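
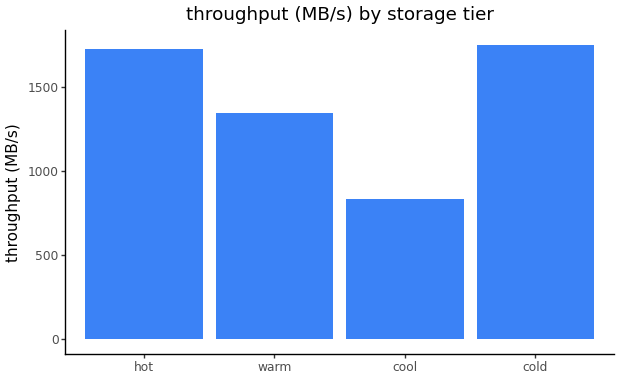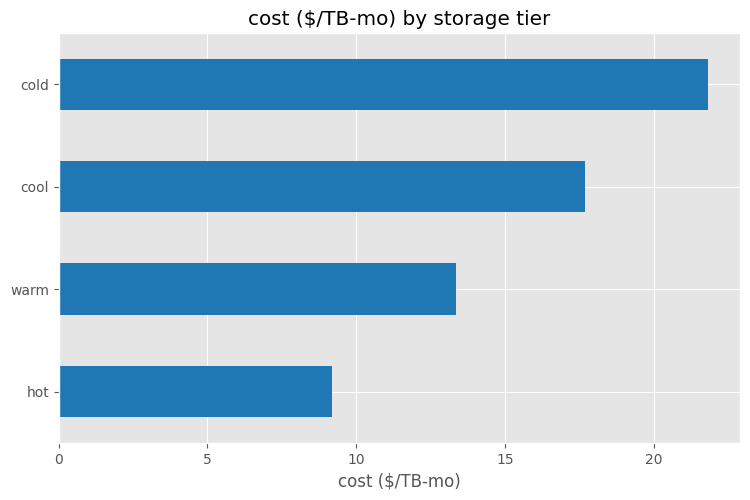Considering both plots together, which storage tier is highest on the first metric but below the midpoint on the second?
hot

Chart 2 median cost ($/TB-mo) ≈ 16; below-median storage tiers: hot, warm. Among those, hot has the highest throughput (MB/s) (≈ 1800).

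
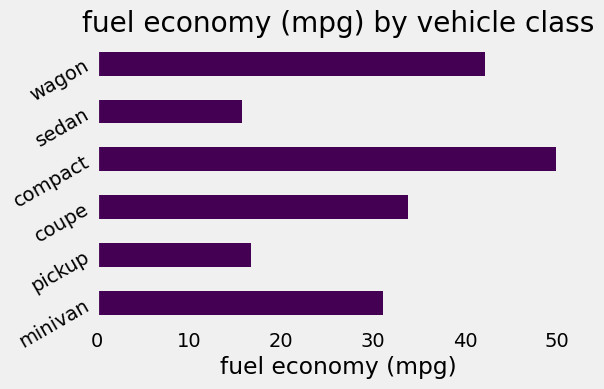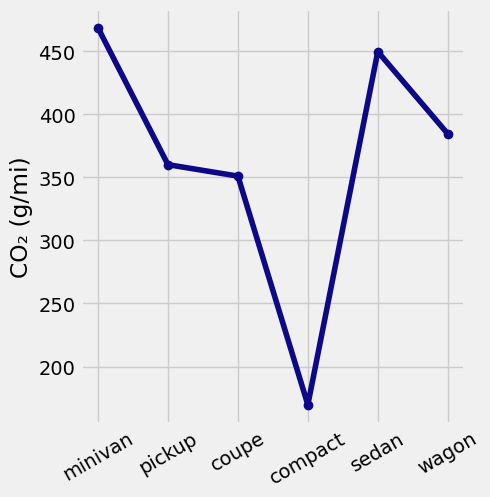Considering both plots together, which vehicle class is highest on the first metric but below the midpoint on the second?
compact

Chart 2 median CO₂ (g/mi) ≈ 350; below-median vehicle classes: pickup, coupe, compact. Among those, compact has the highest fuel economy (mpg) (≈ 50).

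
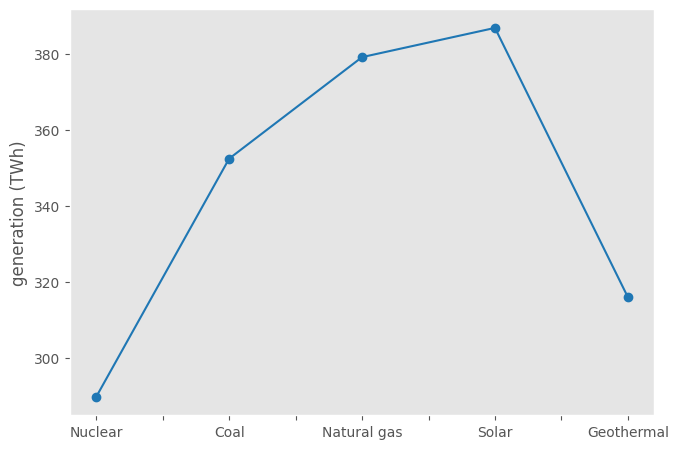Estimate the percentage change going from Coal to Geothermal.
Coal ≈ 350, Geothermal ≈ 320; (320 − 350) / 350 ≈ -8.6%.

≈ -8.6%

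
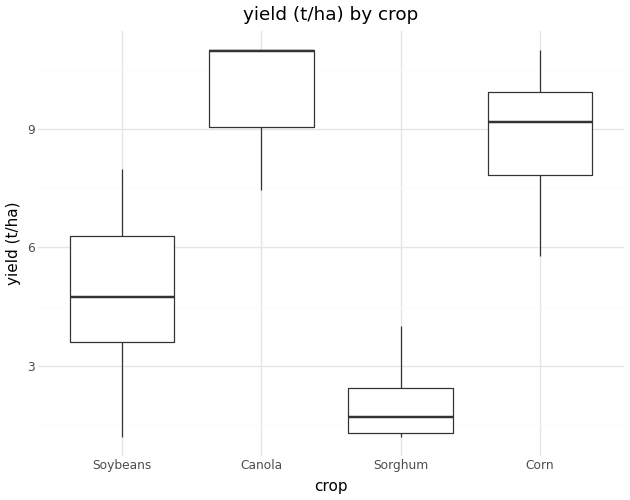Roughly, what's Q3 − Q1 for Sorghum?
Q3 ≈ 2, Q1 ≈ 1; IQR ≈ 1.

≈ 1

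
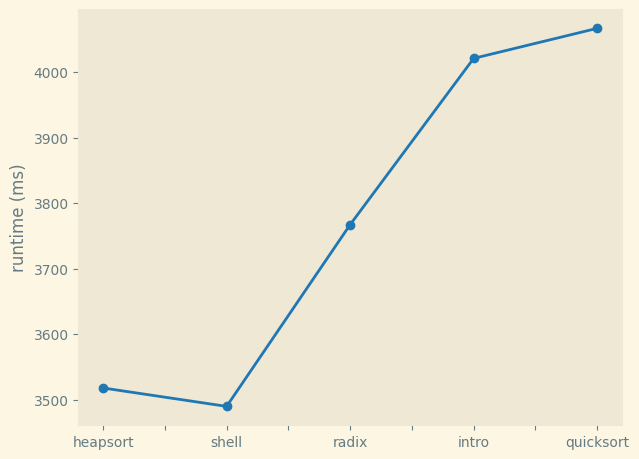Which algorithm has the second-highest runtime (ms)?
intro

Top 3: quicksort ≈ 4050, intro ≈ 4000, radix ≈ 3750.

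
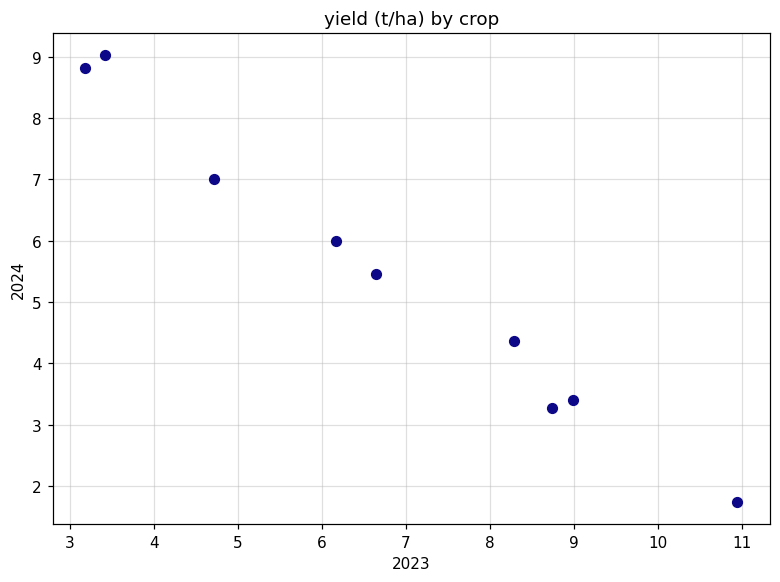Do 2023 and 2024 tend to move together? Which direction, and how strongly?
negative, strong

Points are negatively correlated; strong (|r| ≈ 1.0).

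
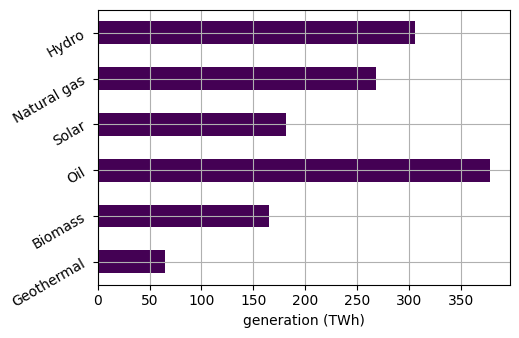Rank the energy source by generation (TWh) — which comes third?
Natural gas

Top 4: Oil ≈ 400, Hydro ≈ 300, Natural gas ≈ 250, Solar ≈ 200.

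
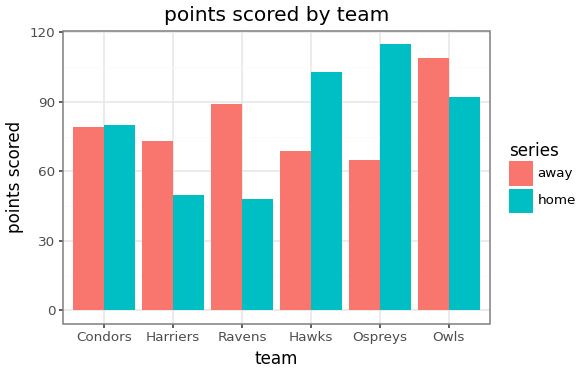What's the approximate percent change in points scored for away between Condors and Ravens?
≈ +12.5%

Condors ≈ 80, Ravens ≈ 90; (90 − 80) / 80 ≈ +12.5%.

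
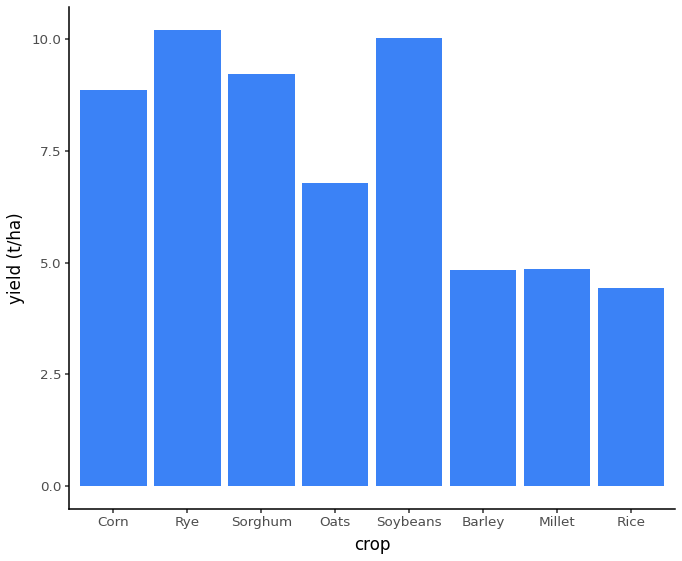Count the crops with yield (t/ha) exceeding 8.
4

Above 8: Corn, Rye, Sorghum, Soybeans.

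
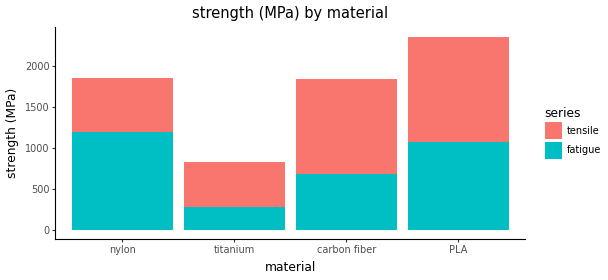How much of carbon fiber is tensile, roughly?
tensile top ≈ 1800, bottom ≈ 600; segment ≈ 1200.

≈ 1200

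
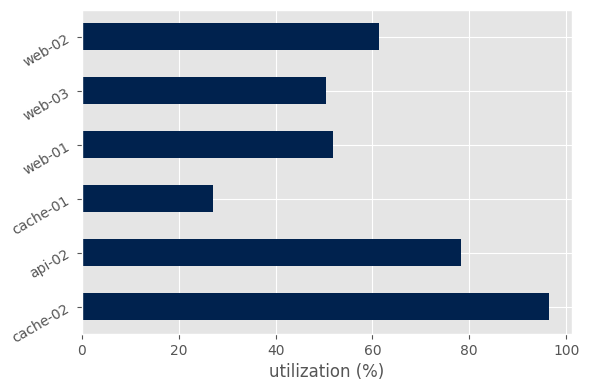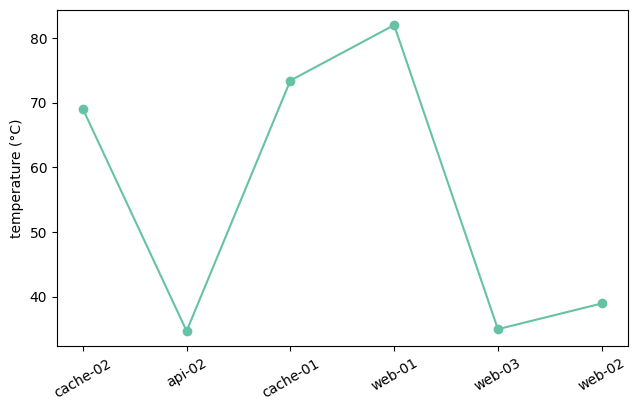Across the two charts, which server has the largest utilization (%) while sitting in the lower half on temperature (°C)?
Chart 2 median temperature (°C) ≈ 50; below-median servers: api-02, web-03, web-02. Among those, api-02 has the highest utilization (%) (≈ 80).

api-02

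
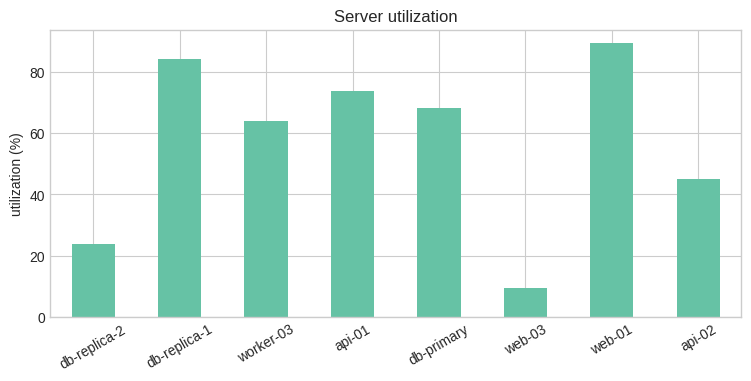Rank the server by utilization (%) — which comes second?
db-replica-1

Top 3: web-01 ≈ 90, db-replica-1 ≈ 80, api-01 ≈ 70.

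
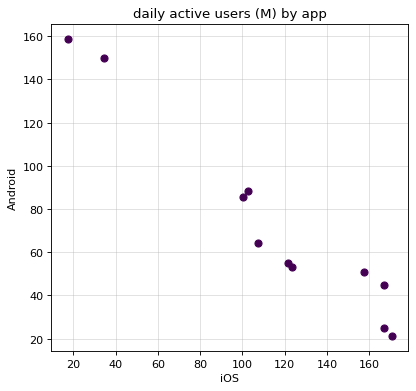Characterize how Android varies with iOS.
negative, strong

Points are negatively correlated; strong (|r| ≈ 1.0).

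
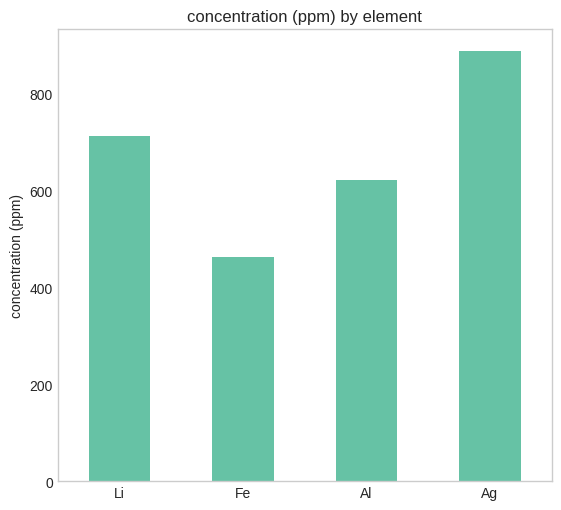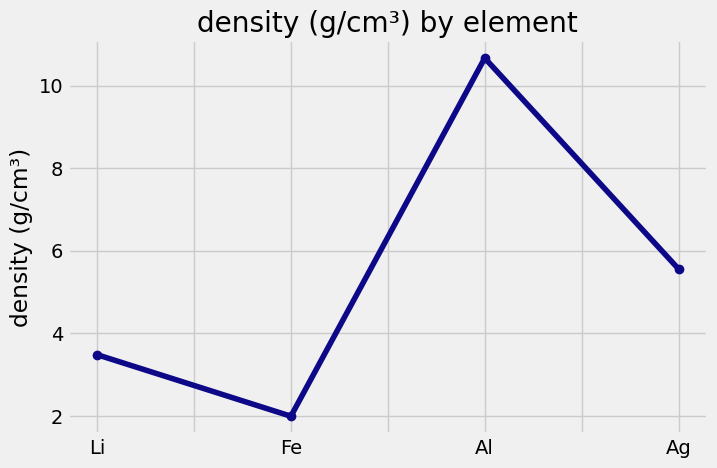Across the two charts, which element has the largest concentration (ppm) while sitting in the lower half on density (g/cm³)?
Chart 2 median density (g/cm³) ≈ 5; below-median elements: Li, Fe. Among those, Li has the highest concentration (ppm) (≈ 700).

Li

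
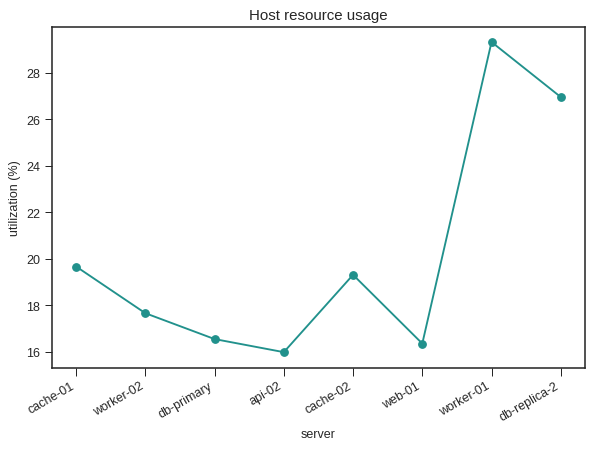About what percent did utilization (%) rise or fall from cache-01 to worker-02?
cache-01 ≈ 20, worker-02 ≈ 18; (18 − 20) / 20 ≈ -10%.

≈ -10%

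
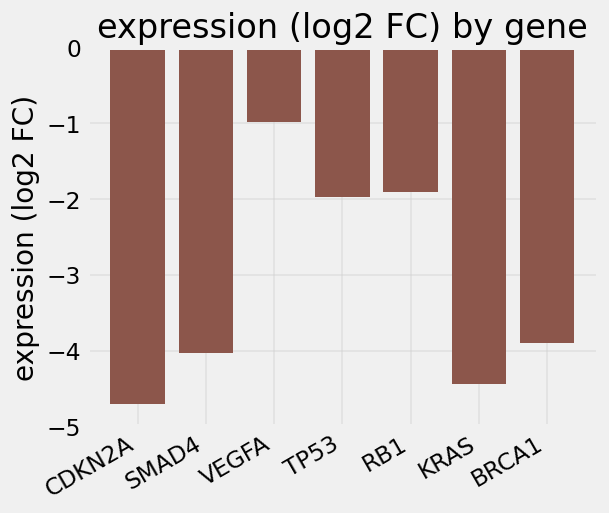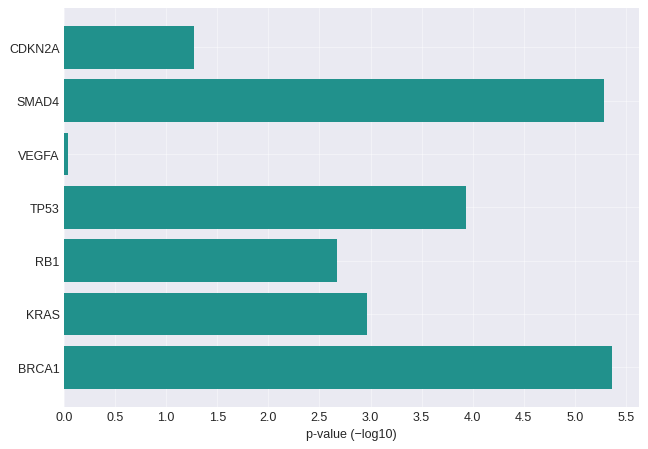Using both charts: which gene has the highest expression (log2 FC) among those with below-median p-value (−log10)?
Chart 2 median p-value (−log10) ≈ 3; below-median genes: CDKN2A, VEGFA, RB1. Among those, VEGFA has the highest expression (log2 FC) (≈ -1).

VEGFA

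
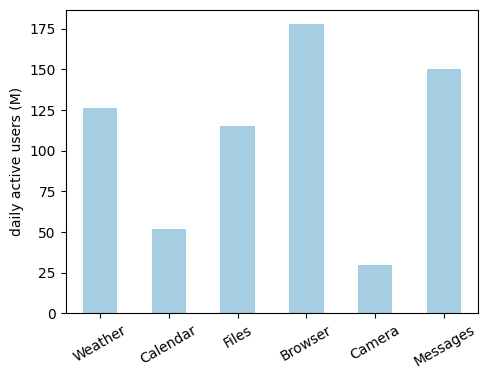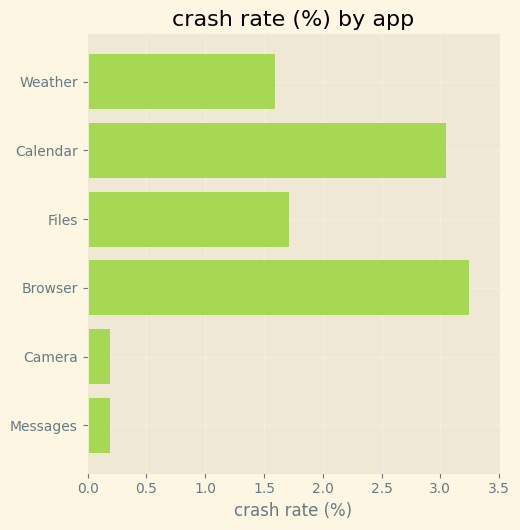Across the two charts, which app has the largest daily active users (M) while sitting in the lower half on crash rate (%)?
Messages

Chart 2 median crash rate (%) ≈ 1.5; below-median apps: Weather, Camera, Messages. Among those, Messages has the highest daily active users (M) (≈ 160).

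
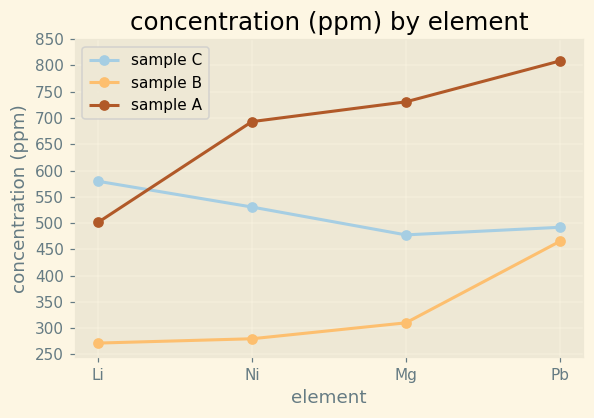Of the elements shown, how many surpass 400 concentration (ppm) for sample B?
Above 400: Pb.

1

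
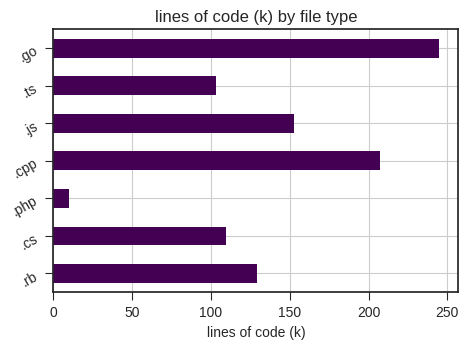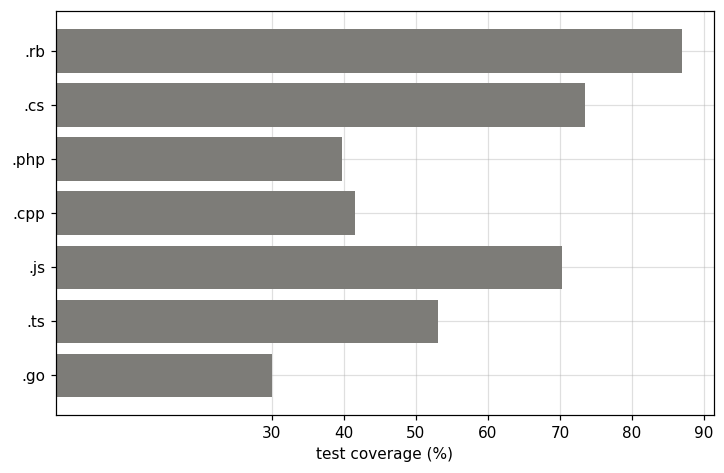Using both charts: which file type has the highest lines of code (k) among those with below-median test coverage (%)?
Chart 2 median test coverage (%) ≈ 50; below-median file types: .php, .cpp, .go. Among those, .go has the highest lines of code (k) (≈ 250).

.go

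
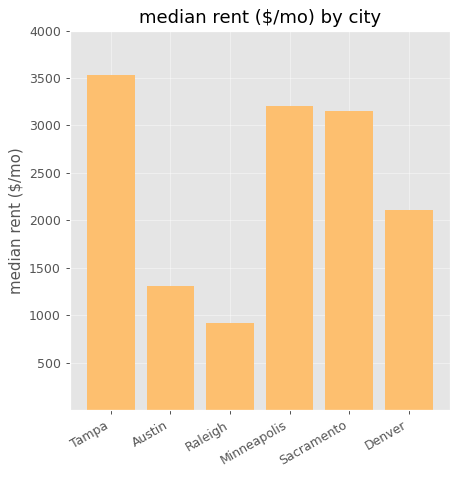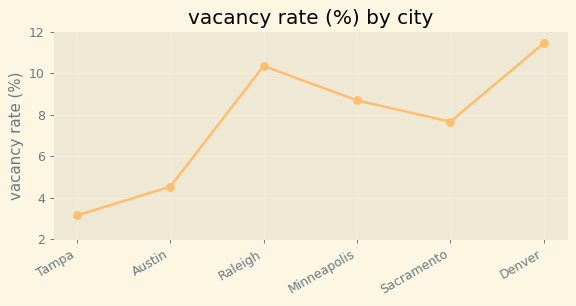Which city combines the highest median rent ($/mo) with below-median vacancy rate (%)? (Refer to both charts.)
Chart 2 median vacancy rate (%) ≈ 8; below-median cities: Tampa, Austin, Sacramento. Among those, Tampa has the highest median rent ($/mo) (≈ 3500).

Tampa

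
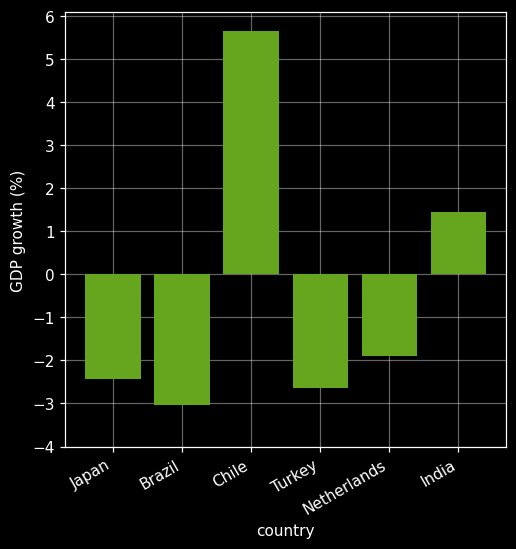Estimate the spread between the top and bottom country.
Max Chile ≈ 6, min Brazil ≈ -3; range ≈ 9.

≈ 9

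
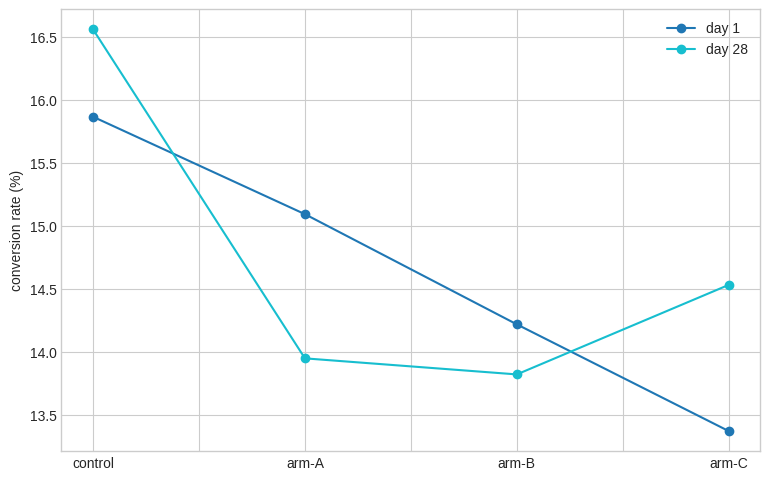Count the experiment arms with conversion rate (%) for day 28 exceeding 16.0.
1

Above 16.0: control.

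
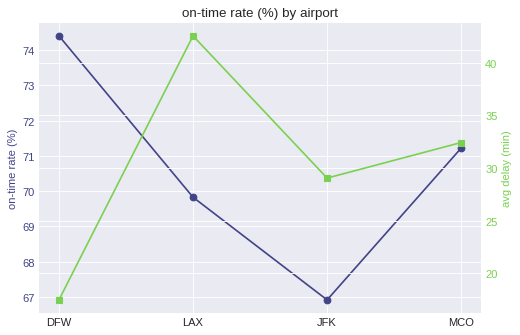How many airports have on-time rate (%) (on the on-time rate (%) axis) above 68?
3

Above 68: DFW, LAX, MCO.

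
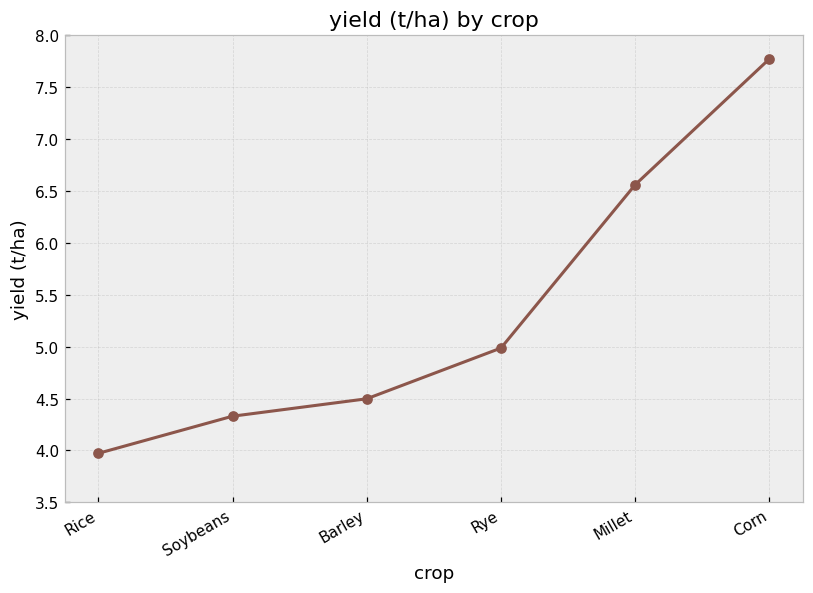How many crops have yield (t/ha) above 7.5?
Above 7.5: Corn.

1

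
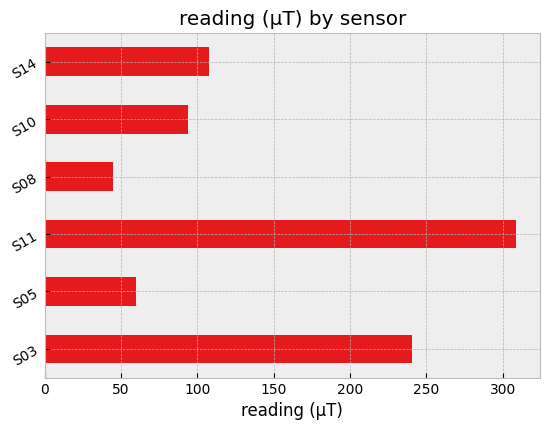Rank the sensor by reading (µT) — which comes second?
Top 3: S11 ≈ 300, S03 ≈ 250, S14 ≈ 100.

S03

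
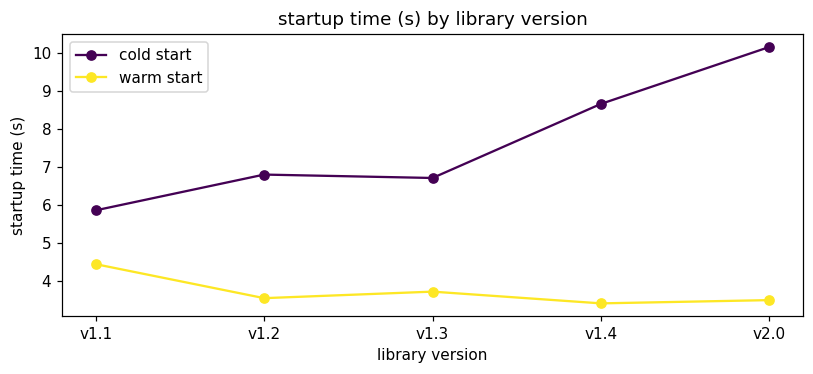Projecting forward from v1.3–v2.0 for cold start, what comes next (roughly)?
Last three: 7, 9, 10 → slope ≈ 1.5/step → next ≈ 11.5.

≈ 11.5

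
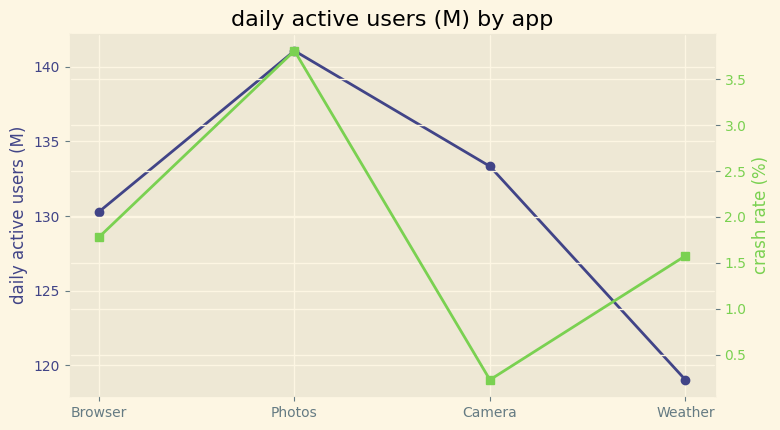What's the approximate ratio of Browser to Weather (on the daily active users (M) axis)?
Browser ≈ 130, Weather ≈ 120; 130/120 ≈ 1.08.

≈ 1.08×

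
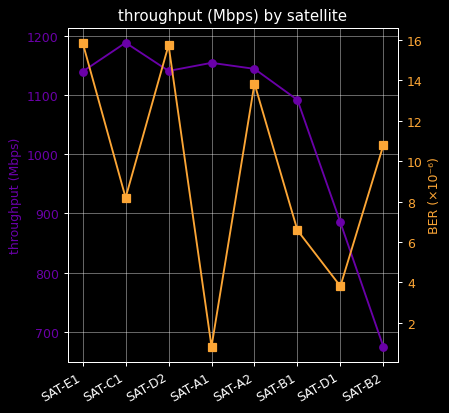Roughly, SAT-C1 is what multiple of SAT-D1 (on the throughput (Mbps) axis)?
SAT-C1 ≈ 1200, SAT-D1 ≈ 900; 1200/900 ≈ 1.33.

≈ 1.33×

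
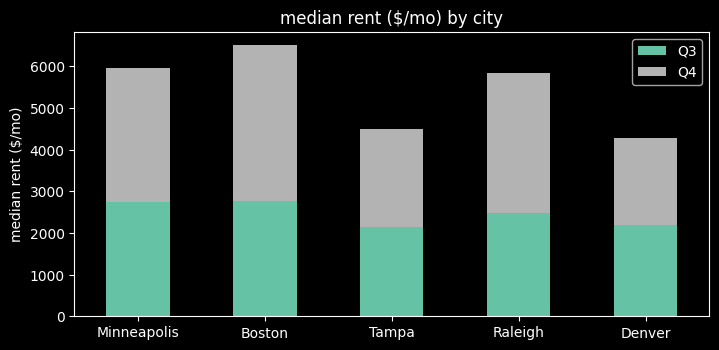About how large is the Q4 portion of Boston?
≈ 3000

Q4 top ≈ 6000, bottom ≈ 3000; segment ≈ 3000.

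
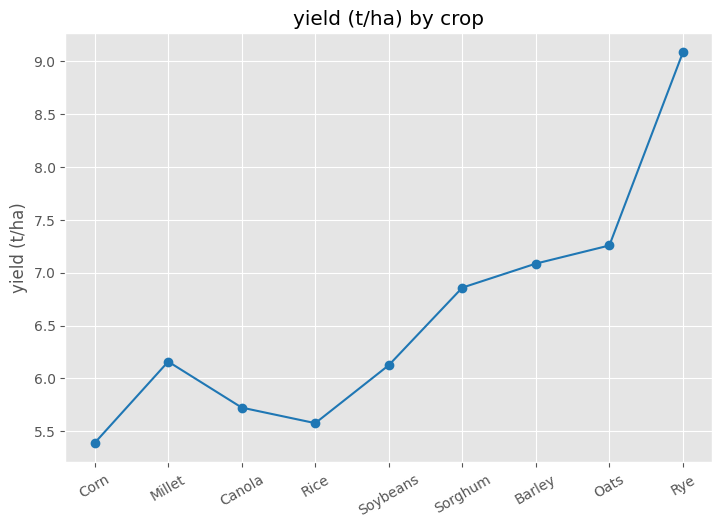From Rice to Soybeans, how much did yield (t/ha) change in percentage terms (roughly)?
≈ +9.1%

Rice ≈ 5.5, Soybeans ≈ 6.0; (6.0 − 5.5) / 5.5 ≈ +9.1%.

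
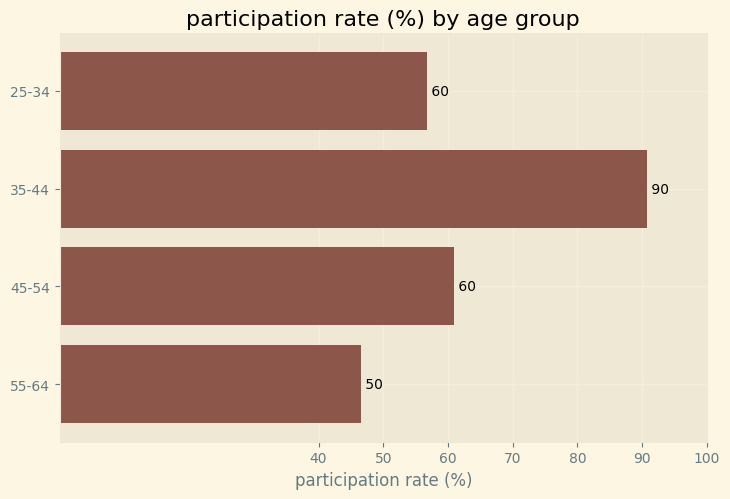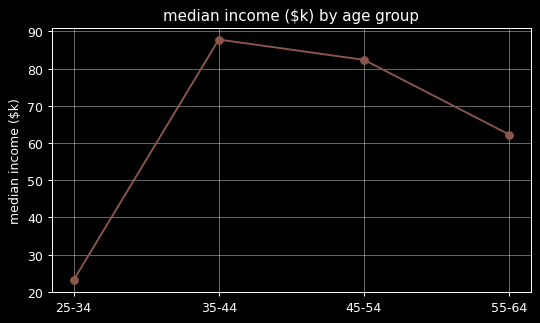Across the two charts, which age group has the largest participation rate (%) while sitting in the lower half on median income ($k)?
25-34

Chart 2 median median income ($k) ≈ 70; below-median age groups: 25-34, 55-64. Among those, 25-34 has the highest participation rate (%) (≈ 60).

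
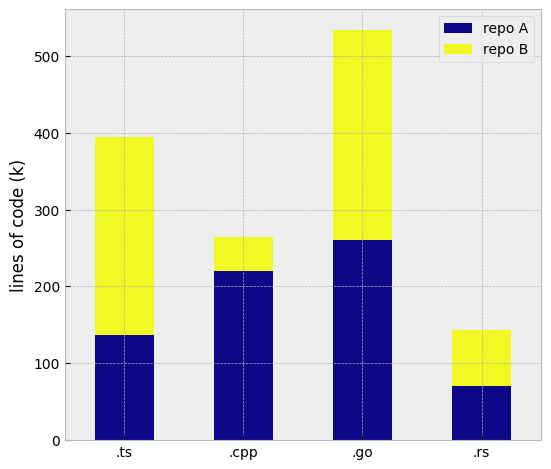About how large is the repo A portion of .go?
≈ 250

repo A top ≈ 250, bottom ≈ 0; segment ≈ 250.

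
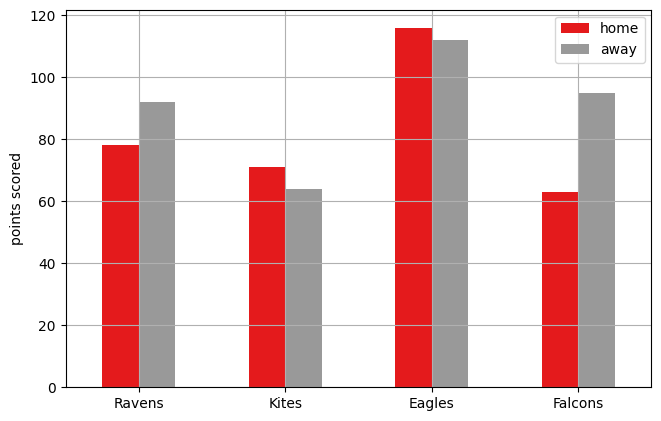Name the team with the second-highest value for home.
Ravens

Top 3 for home: Eagles ≈ 120, Ravens ≈ 80, Kites ≈ 70.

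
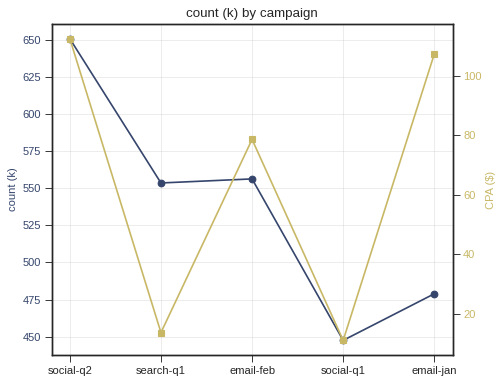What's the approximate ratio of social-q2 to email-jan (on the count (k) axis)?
social-q2 ≈ 660, email-jan ≈ 480; 660/480 ≈ 1.38.

≈ 1.38×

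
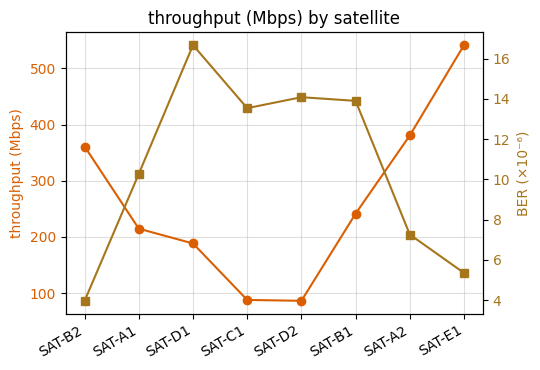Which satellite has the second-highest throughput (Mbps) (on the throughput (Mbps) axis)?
Top 3 (on the throughput (Mbps) axis): SAT-E1 ≈ 550, SAT-A2 ≈ 400, SAT-B2 ≈ 350.

SAT-A2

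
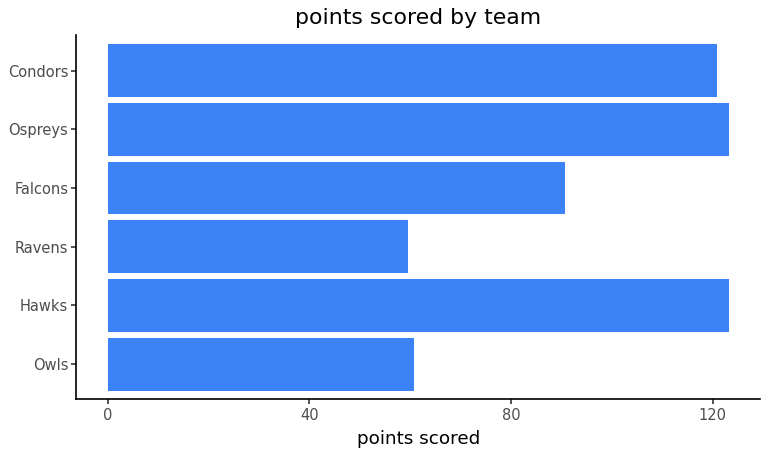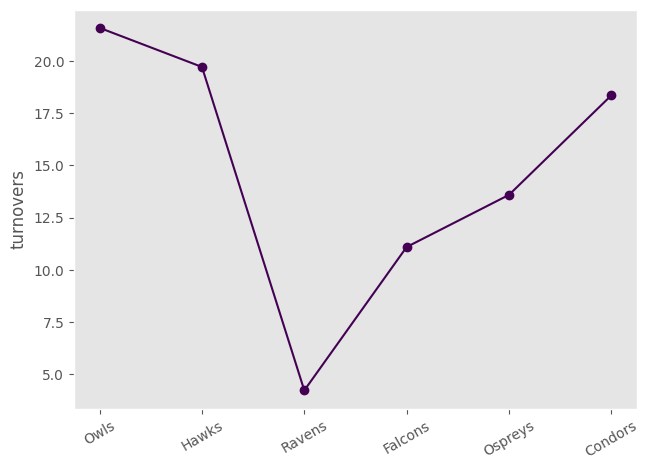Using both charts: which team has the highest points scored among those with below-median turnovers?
Chart 2 median turnovers ≈ 16; below-median teams: Ravens, Falcons, Ospreys. Among those, Ospreys has the highest points scored (≈ 120).

Ospreys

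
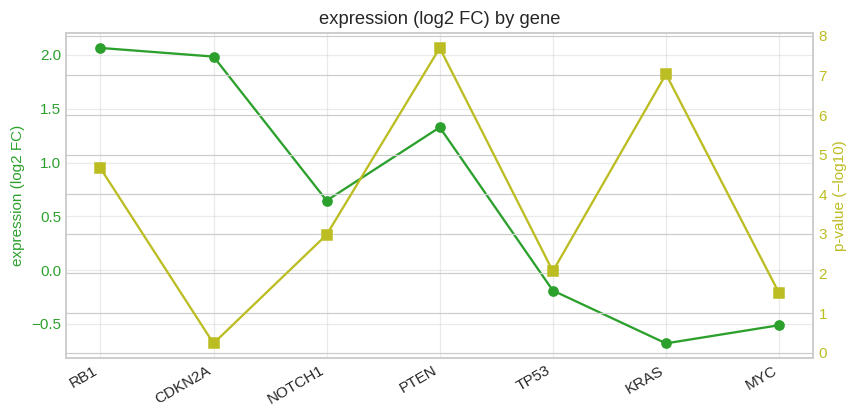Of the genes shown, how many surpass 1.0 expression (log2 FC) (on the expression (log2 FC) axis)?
3

Above 1.0: RB1, CDKN2A, PTEN.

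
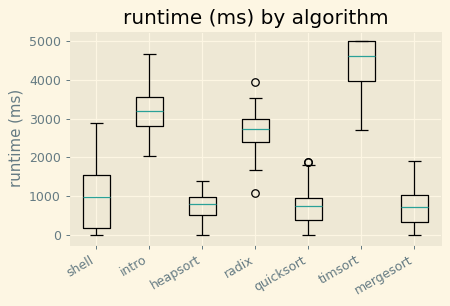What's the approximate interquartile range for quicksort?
≈ 500

Q3 ≈ 1000, Q1 ≈ 500; IQR ≈ 500.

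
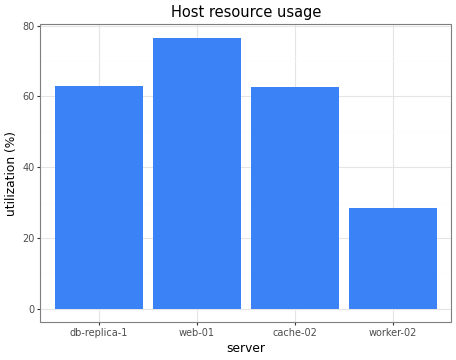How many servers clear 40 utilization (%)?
3

Above 40: db-replica-1, web-01, cache-02.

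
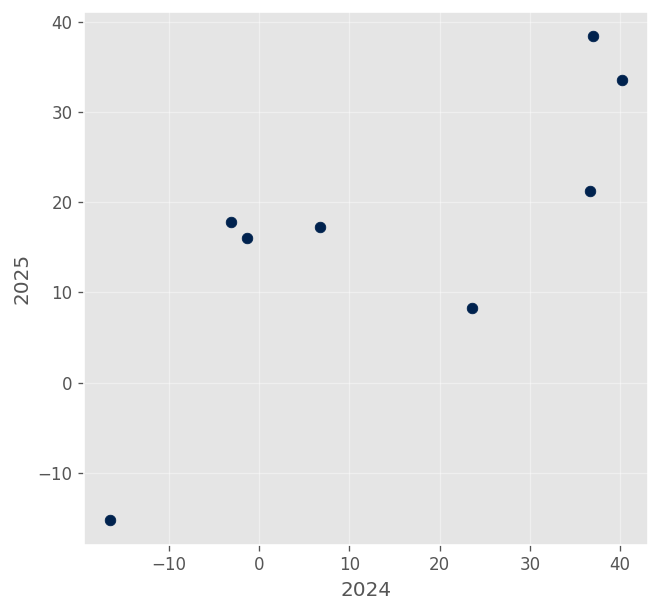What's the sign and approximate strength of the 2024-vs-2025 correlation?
Points are positively correlated; strong (|r| ≈ 0.8).

positive, strong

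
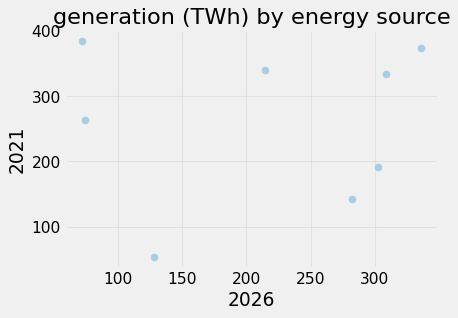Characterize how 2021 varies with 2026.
Points are roughly uncorrelated; weak (|r| ≈ 0.1).

no clear correlation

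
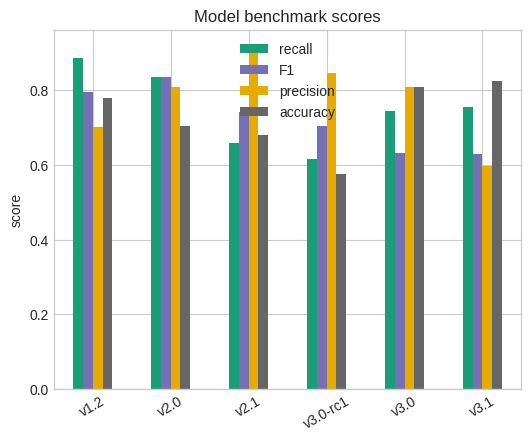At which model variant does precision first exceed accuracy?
v2.0

v1.2: precision ≈ 0.7 vs accuracy ≈ 0.8 (not yet); v2.0: precision ≈ 0.8 vs accuracy ≈ 0.7 (first crossover).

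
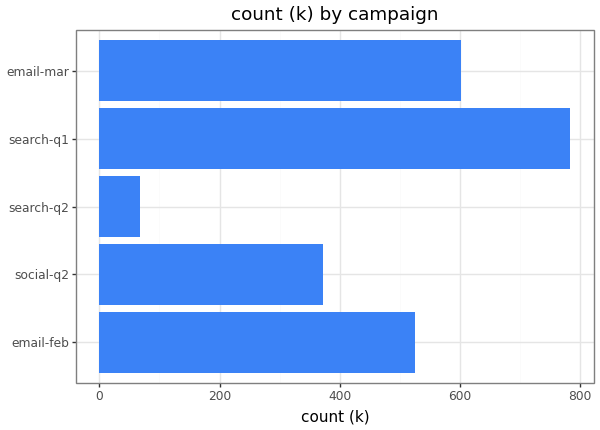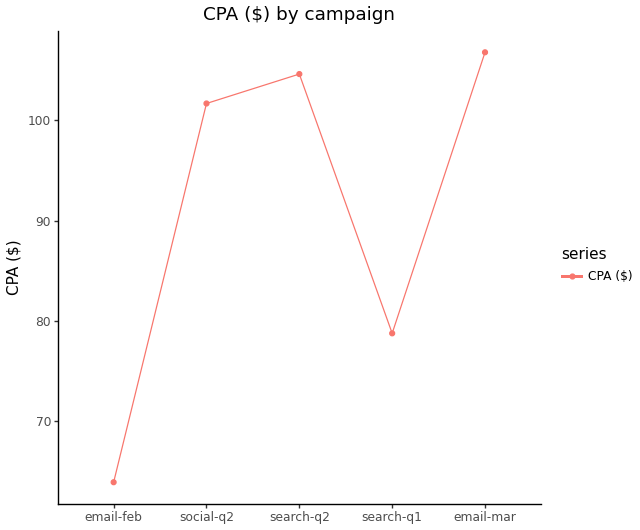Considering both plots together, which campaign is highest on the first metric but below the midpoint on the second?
search-q1

Chart 2 median CPA ($) ≈ 100; below-median campaigns: email-feb, search-q1. Among those, search-q1 has the highest count (k) (≈ 800).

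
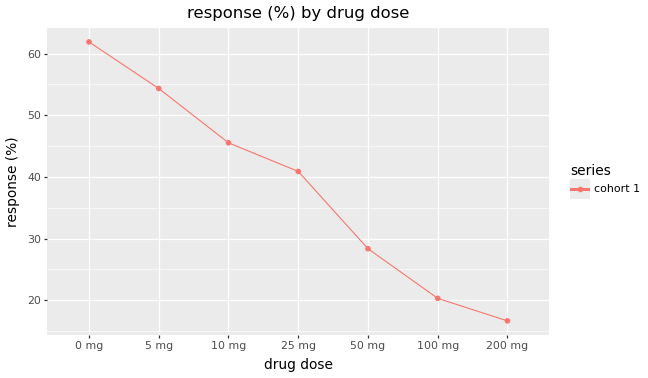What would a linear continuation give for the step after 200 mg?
≈ 7.5

Last three: 30, 20, 15 → slope ≈ -7.5/step → next ≈ 7.5.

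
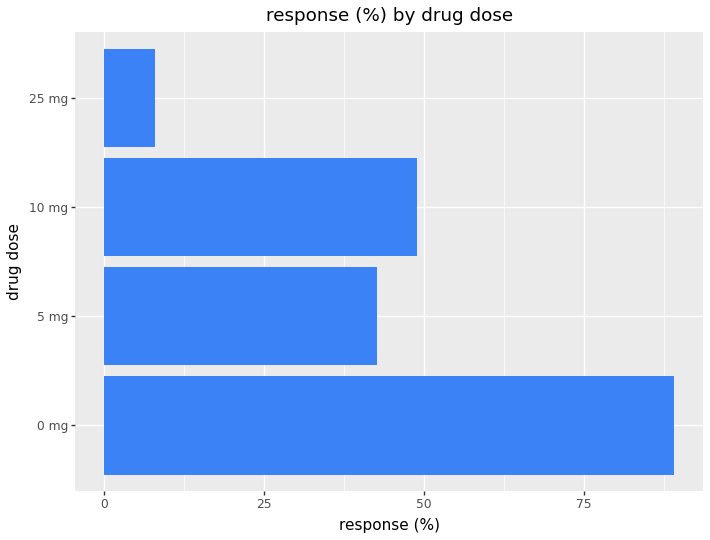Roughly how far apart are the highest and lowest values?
≈ 80

Max 0 mg ≈ 90, min 25 mg ≈ 10; range ≈ 80.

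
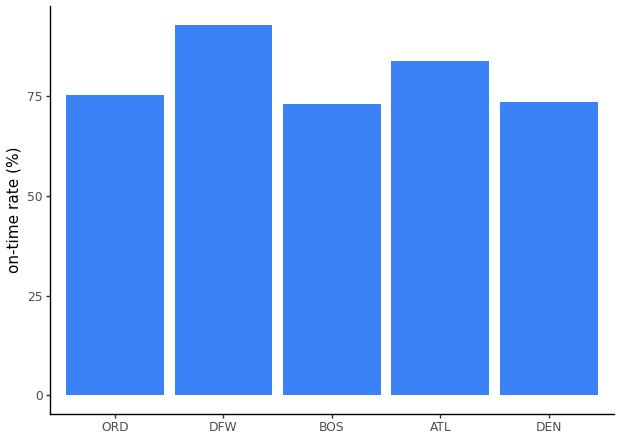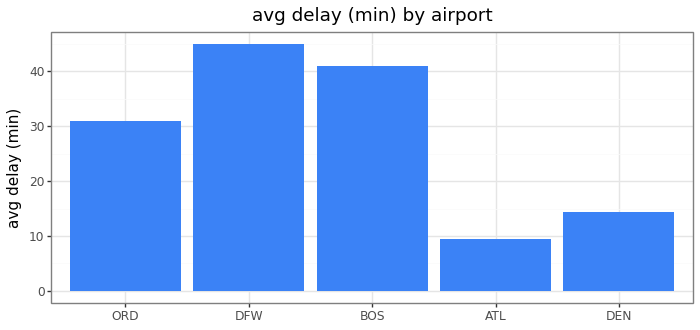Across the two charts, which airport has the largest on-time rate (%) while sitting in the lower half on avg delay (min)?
ATL

Chart 2 median avg delay (min) ≈ 30; below-median airports: ATL, DEN. Among those, ATL has the highest on-time rate (%) (≈ 80).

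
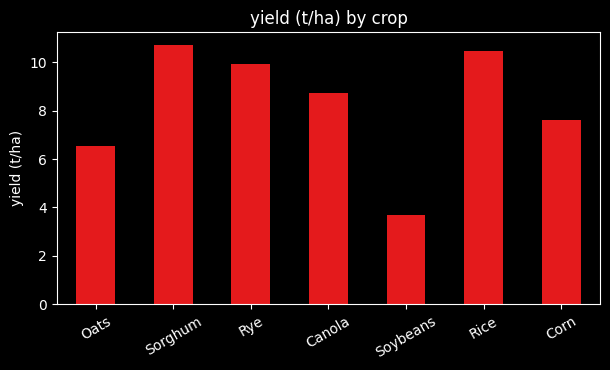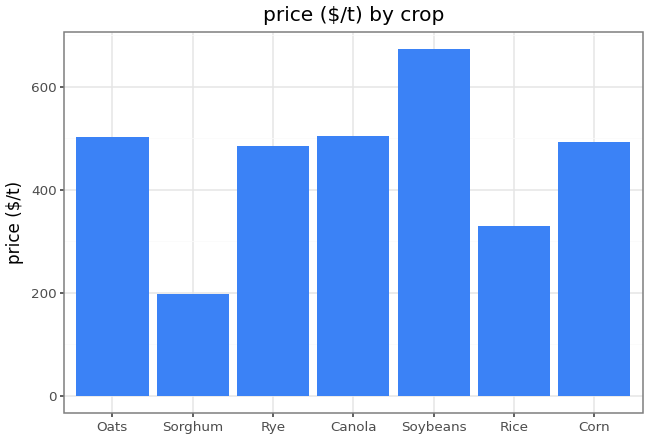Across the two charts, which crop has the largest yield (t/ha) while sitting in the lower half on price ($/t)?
Chart 2 median price ($/t) ≈ 500; below-median crops: Sorghum, Rye, Rice. Among those, Sorghum has the highest yield (t/ha) (≈ 11).

Sorghum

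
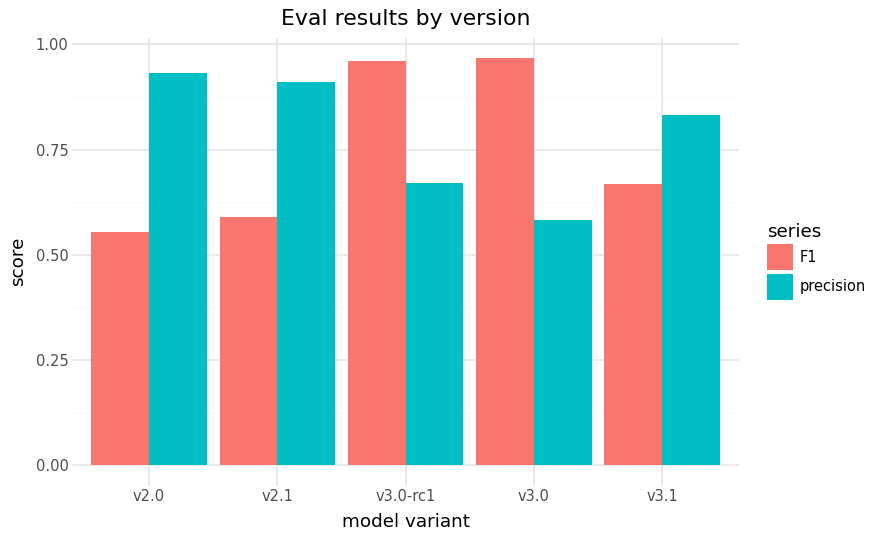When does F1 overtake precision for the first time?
v2.1: F1 ≈ 0.6 vs precision ≈ 0.9 (not yet); v3.0-rc1: F1 ≈ 1.0 vs precision ≈ 0.7 (first crossover).

v3.0-rc1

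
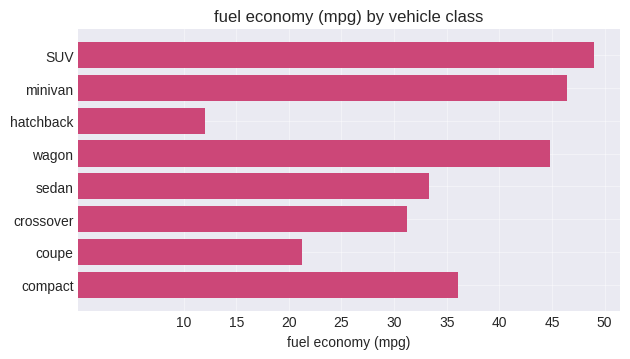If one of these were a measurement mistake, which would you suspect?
hatchback ≈ 10; the rest sit between ≈ 20 and ≈ 50.

hatchback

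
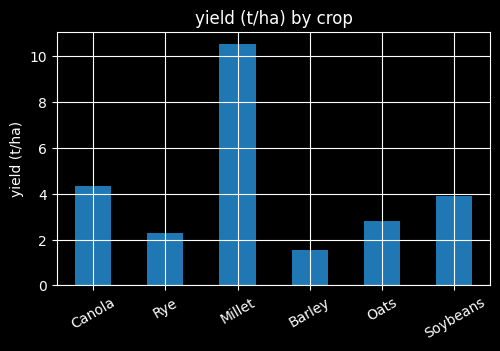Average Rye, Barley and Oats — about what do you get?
(2 + 2 + 3) / 3 ≈ 2.

≈ 2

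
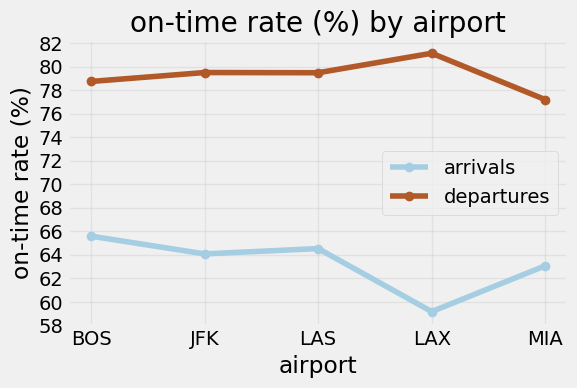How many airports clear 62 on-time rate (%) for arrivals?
4

Above 62: BOS, JFK, LAS, MIA.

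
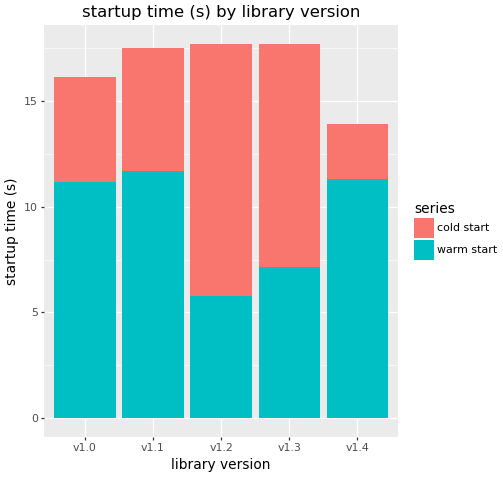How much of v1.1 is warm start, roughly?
≈ 12

warm start top ≈ 12, bottom ≈ 0; segment ≈ 12.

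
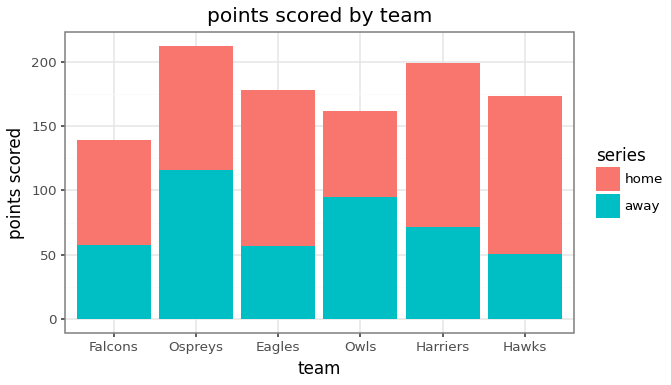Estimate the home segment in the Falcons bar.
≈ 80

home top ≈ 140, bottom ≈ 60; segment ≈ 80.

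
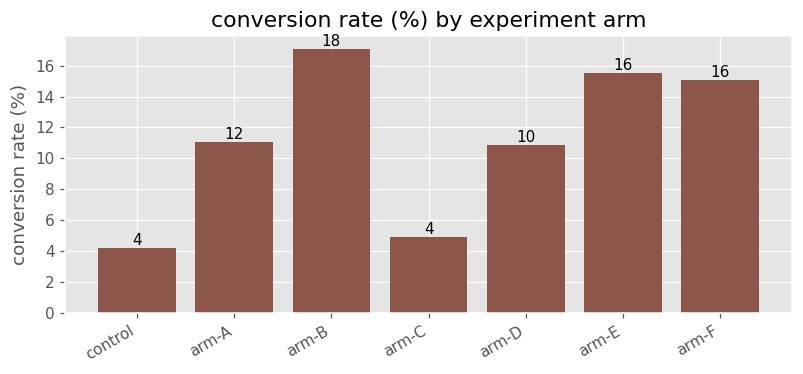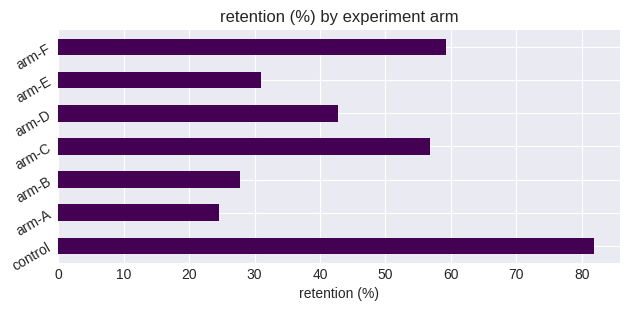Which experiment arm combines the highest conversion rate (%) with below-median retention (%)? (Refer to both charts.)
arm-B

Chart 2 median retention (%) ≈ 40; below-median experiment arms: arm-A, arm-B, arm-E. Among those, arm-B has the highest conversion rate (%) (≈ 18).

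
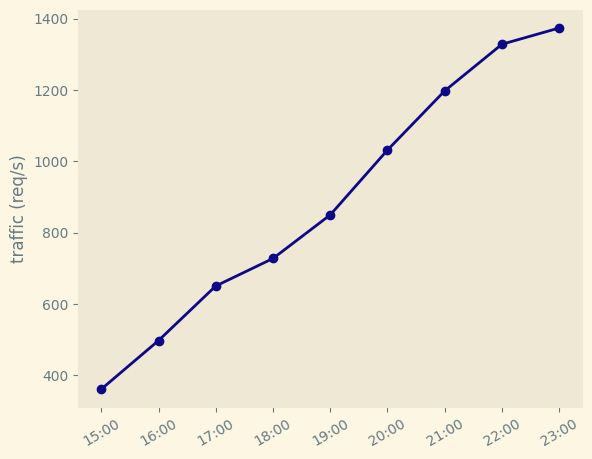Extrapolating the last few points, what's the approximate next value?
Last three: 1200, 1300, 1400 → slope ≈ 100/step → next ≈ 1500.

≈ 1500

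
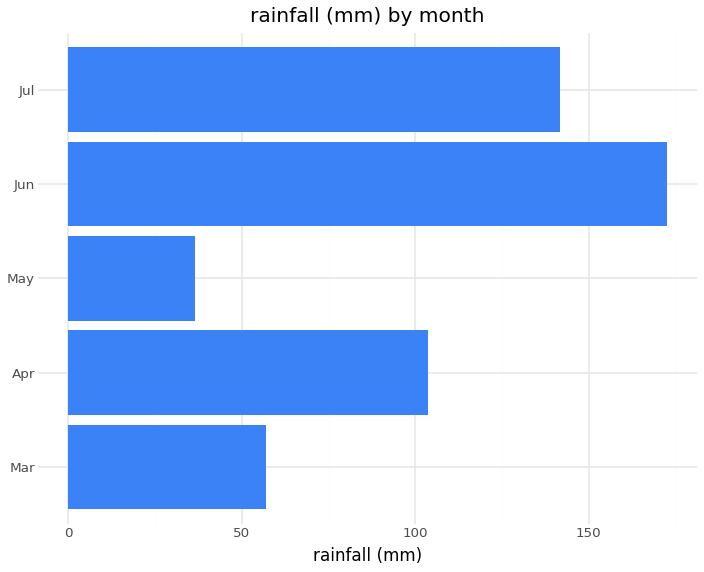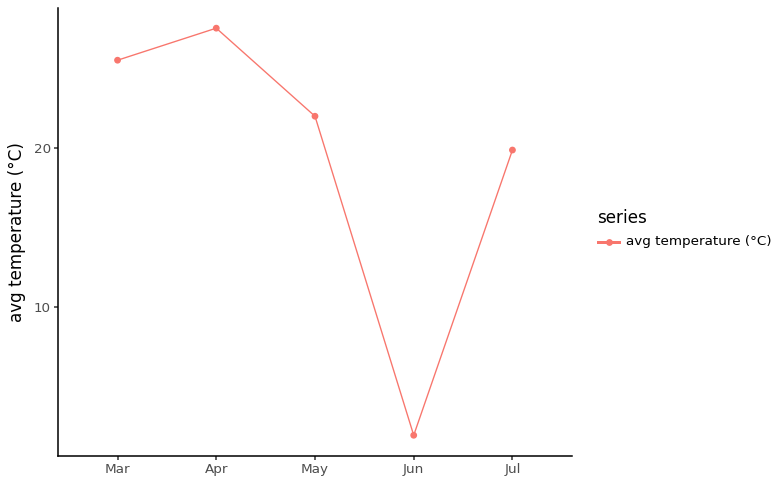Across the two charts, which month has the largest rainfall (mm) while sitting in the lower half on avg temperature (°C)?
Chart 2 median avg temperature (°C) ≈ 20; below-median months: Jun, Jul. Among those, Jun has the highest rainfall (mm) (≈ 180).

Jun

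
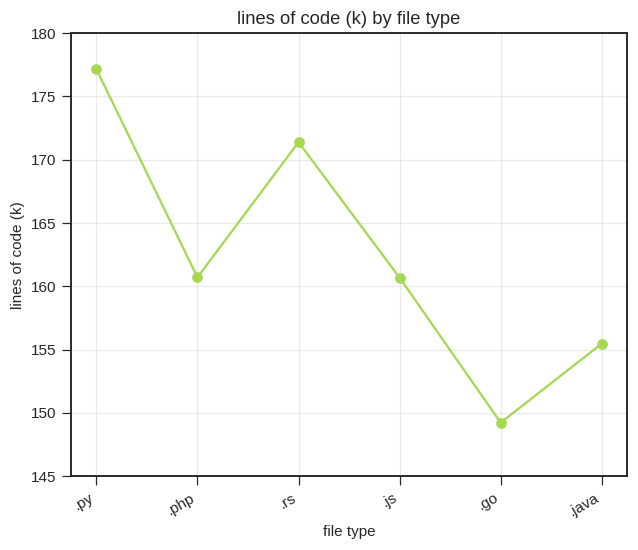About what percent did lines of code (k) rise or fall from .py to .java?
≈ -11.4%

.py ≈ 175, .java ≈ 155; (155 − 175) / 175 ≈ -11.4%.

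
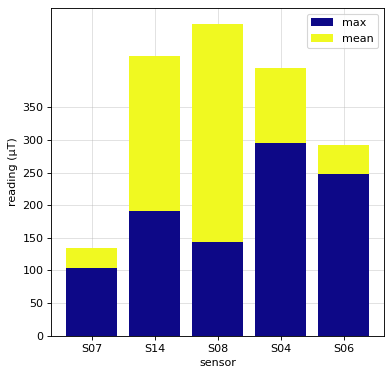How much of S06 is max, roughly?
≈ 250

max top ≈ 250, bottom ≈ 0; segment ≈ 250.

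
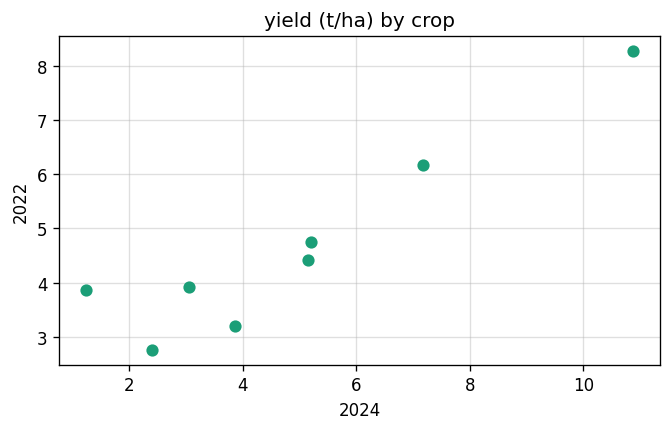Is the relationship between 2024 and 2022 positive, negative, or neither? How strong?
positive, strong

Points are positively correlated; strong (|r| ≈ 0.9).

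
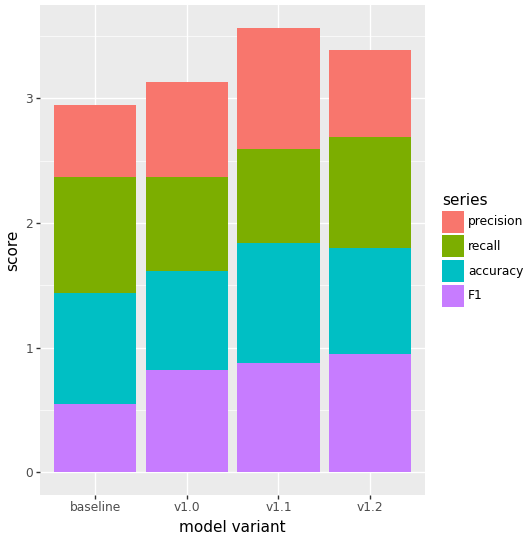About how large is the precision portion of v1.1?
≈ 1.0

precision top ≈ 3.5, bottom ≈ 2.5; segment ≈ 1.0.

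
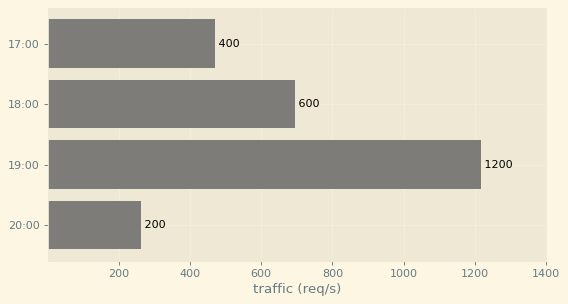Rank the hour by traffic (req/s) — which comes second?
Top 3: 19:00 ≈ 1200, 18:00 ≈ 600, 17:00 ≈ 400.

18:00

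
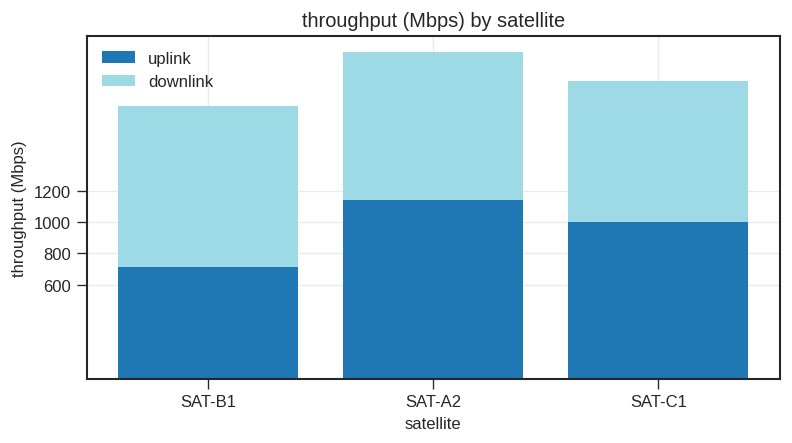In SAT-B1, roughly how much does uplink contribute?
≈ 800

uplink top ≈ 800, bottom ≈ 0; segment ≈ 800.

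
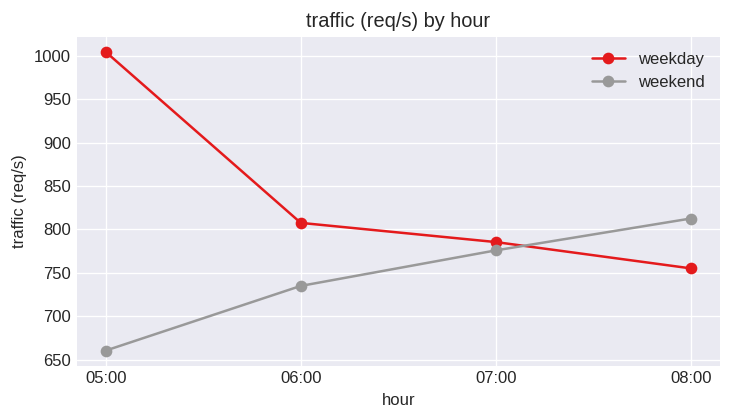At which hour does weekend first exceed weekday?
07:00: weekend ≈ 800 vs weekday ≈ 800 (not yet); 08:00: weekend ≈ 800 vs weekday ≈ 750 (first crossover).

08:00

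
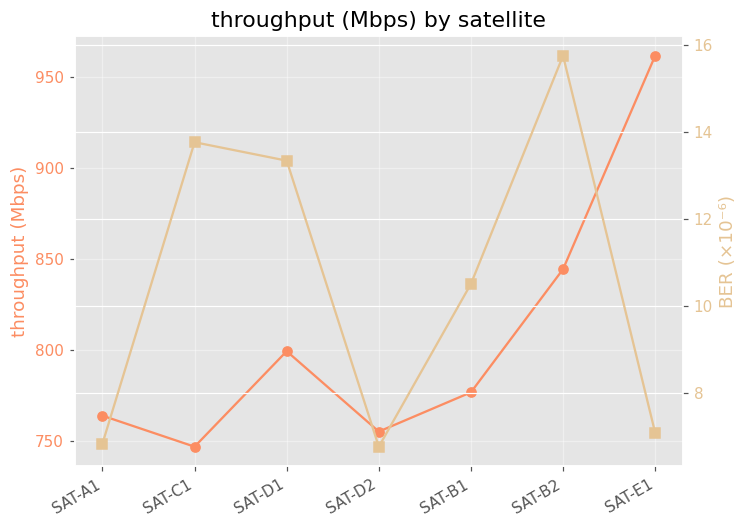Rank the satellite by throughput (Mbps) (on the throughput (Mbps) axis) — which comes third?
Top 4 (on the throughput (Mbps) axis): SAT-E1 ≈ 960, SAT-B2 ≈ 840, SAT-D1 ≈ 800, SAT-B1 ≈ 780.

SAT-D1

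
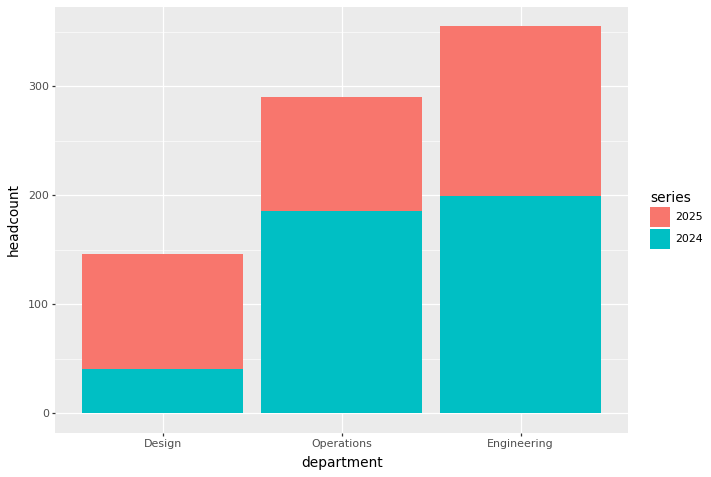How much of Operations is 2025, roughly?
2025 top ≈ 300, bottom ≈ 200; segment ≈ 100.

≈ 100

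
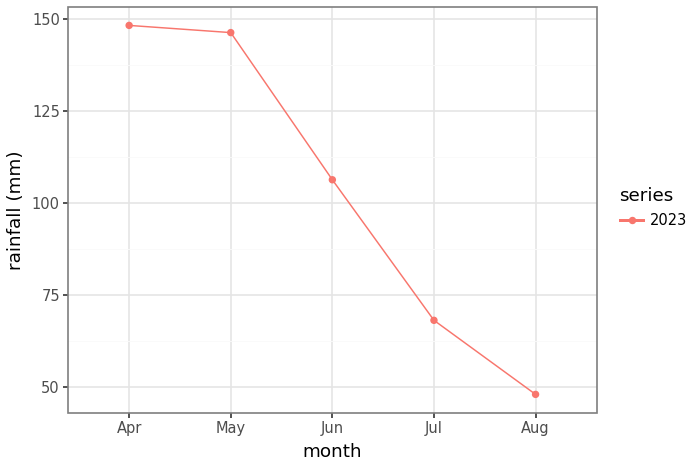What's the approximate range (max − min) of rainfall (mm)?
Max Apr ≈ 150, min Aug ≈ 50; range ≈ 100.

≈ 100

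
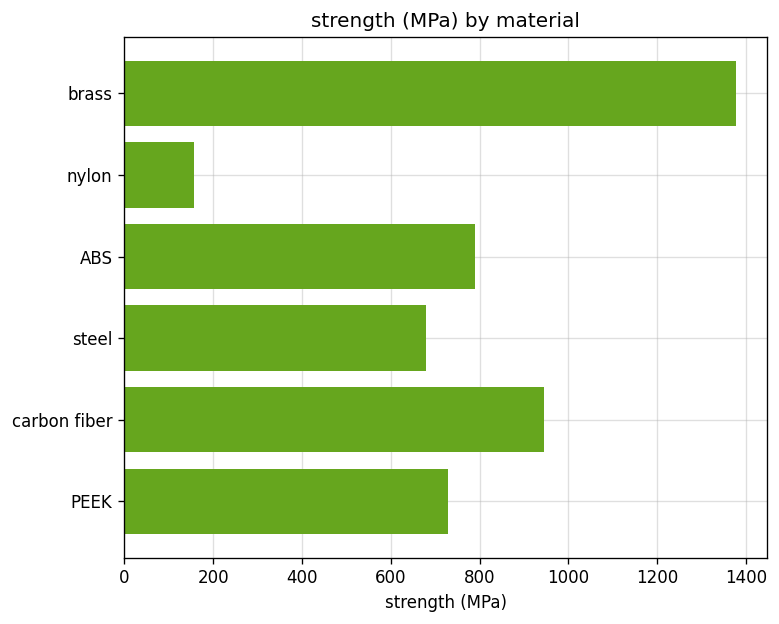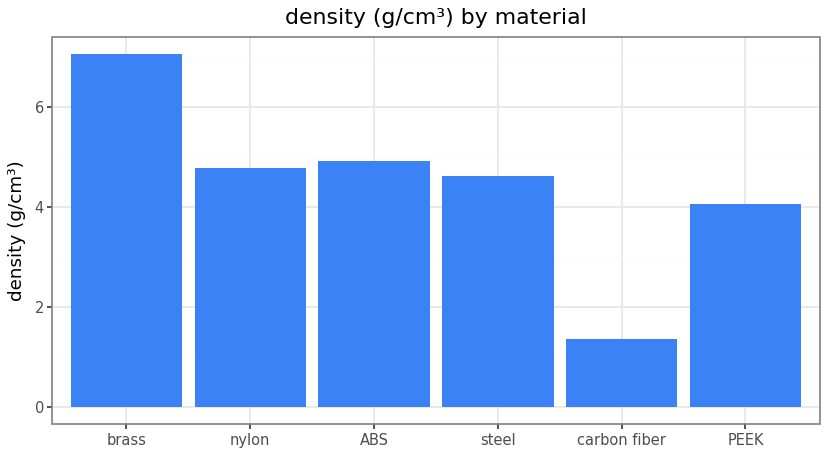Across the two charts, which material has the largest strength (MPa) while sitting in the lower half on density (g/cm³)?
Chart 2 median density (g/cm³) ≈ 5; below-median materials: steel, carbon fiber, PEEK. Among those, carbon fiber has the highest strength (MPa) (≈ 1000).

carbon fiber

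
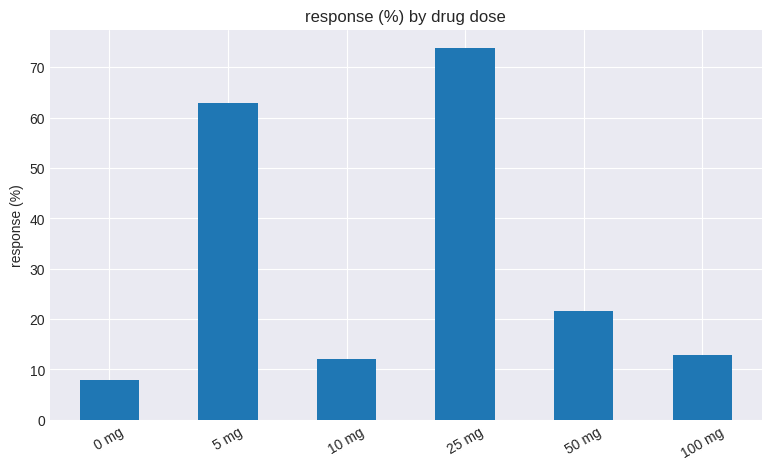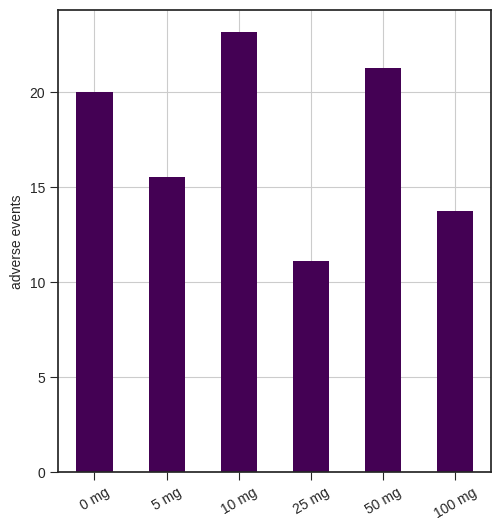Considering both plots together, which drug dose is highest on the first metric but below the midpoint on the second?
25 mg

Chart 2 median adverse events ≈ 20; below-median drug doses: 5 mg, 25 mg, 100 mg. Among those, 25 mg has the highest response (%) (≈ 70).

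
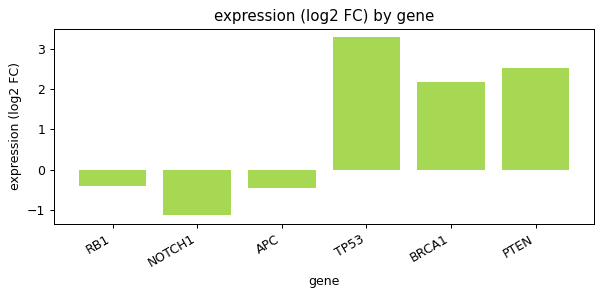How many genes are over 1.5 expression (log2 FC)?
3

Above 1.5: TP53, BRCA1, PTEN.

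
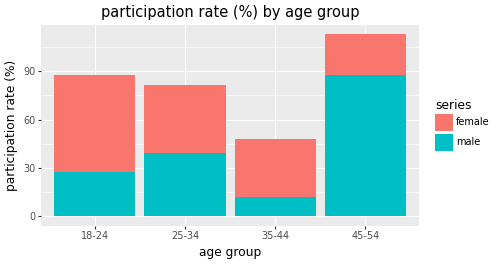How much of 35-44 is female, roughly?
female top ≈ 50, bottom ≈ 10; segment ≈ 40.

≈ 40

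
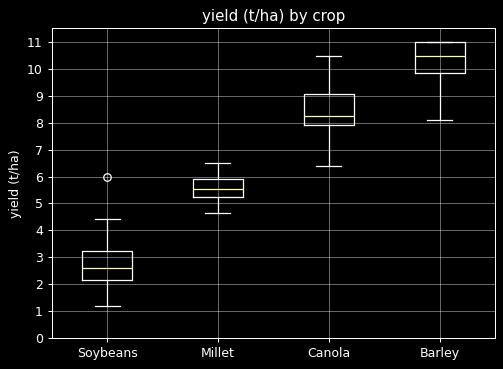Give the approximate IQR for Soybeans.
≈ 1

Q3 ≈ 3, Q1 ≈ 2; IQR ≈ 1.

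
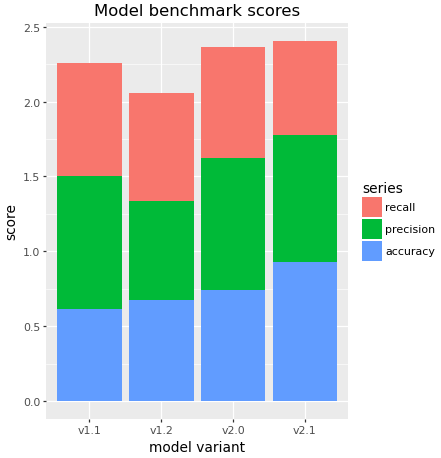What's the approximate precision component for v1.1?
≈ 1.0

precision top ≈ 1.5, bottom ≈ 0.5; segment ≈ 1.0.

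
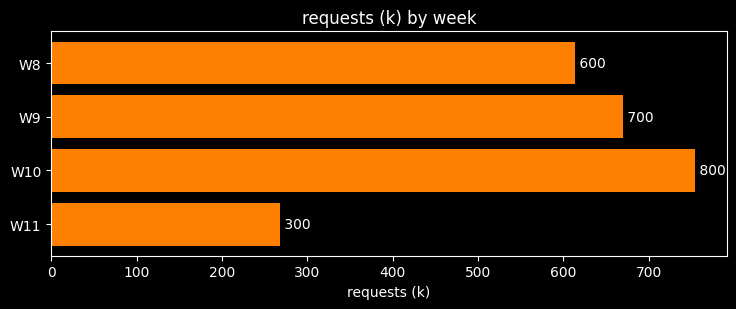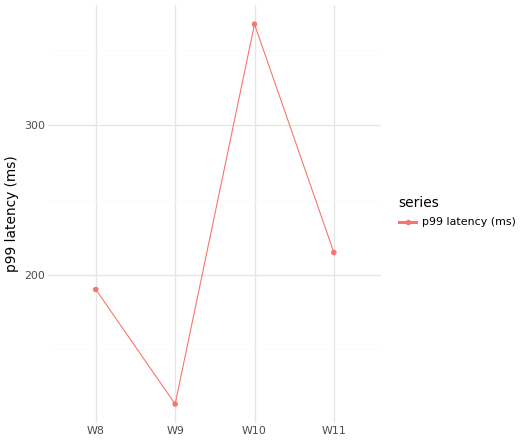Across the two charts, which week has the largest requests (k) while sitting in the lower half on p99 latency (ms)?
Chart 2 median p99 latency (ms) ≈ 200; below-median weeks: W8, W9. Among those, W9 has the highest requests (k) (≈ 700).

W9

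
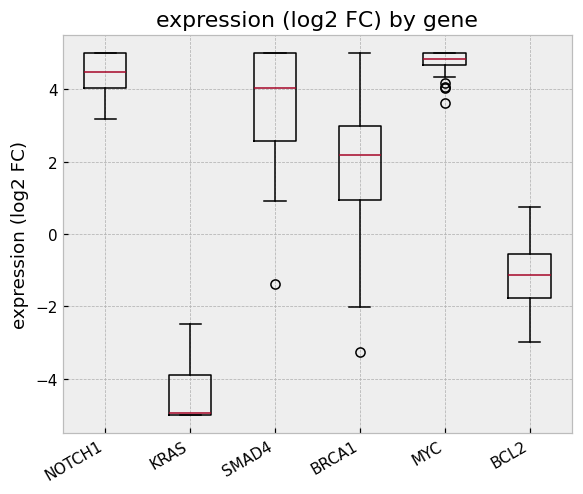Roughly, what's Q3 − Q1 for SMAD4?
≈ 2

Q3 ≈ 5, Q1 ≈ 3; IQR ≈ 2.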